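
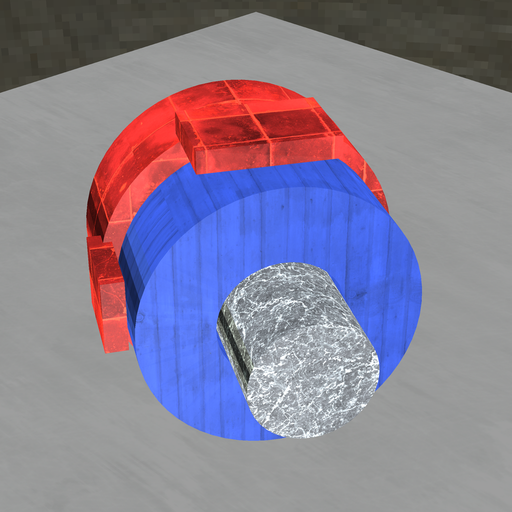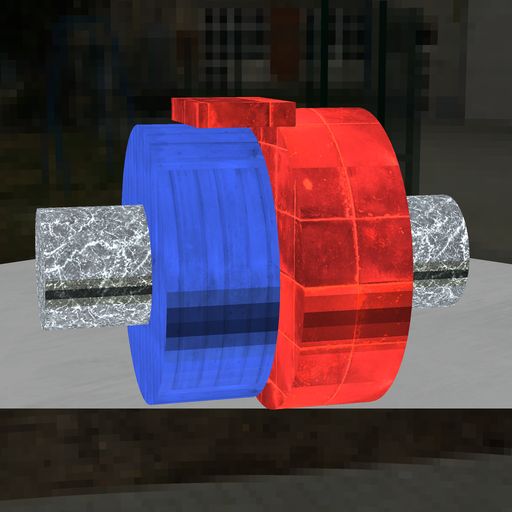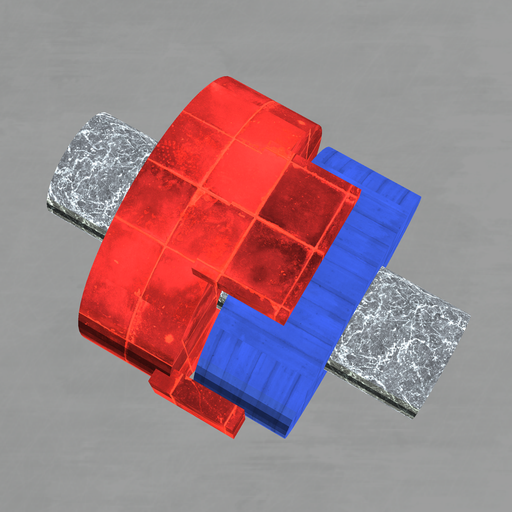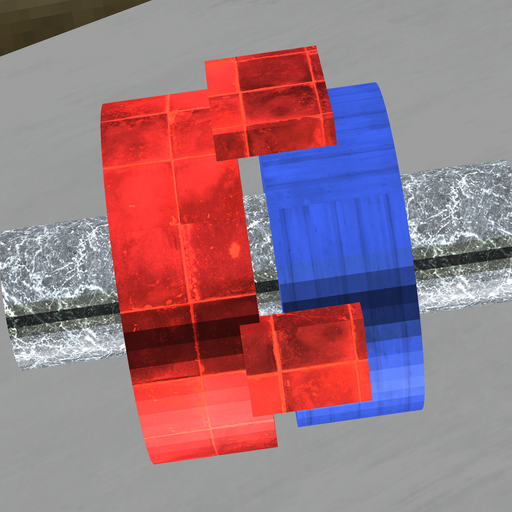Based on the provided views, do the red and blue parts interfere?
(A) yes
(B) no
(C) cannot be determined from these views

(B) no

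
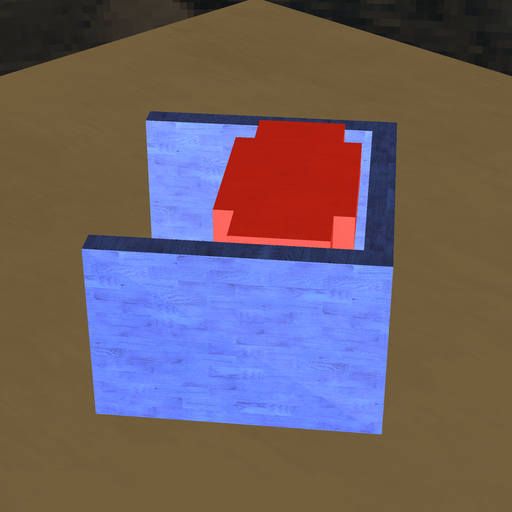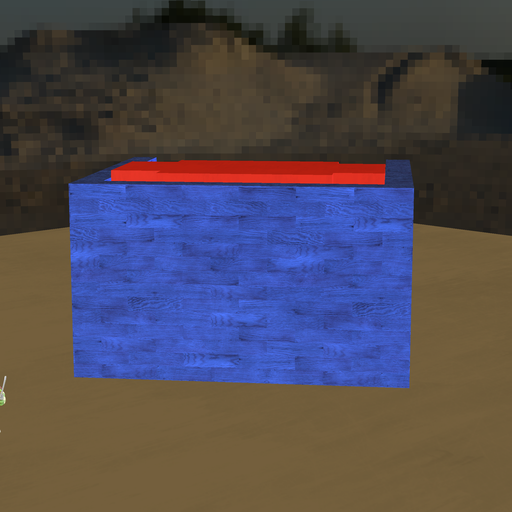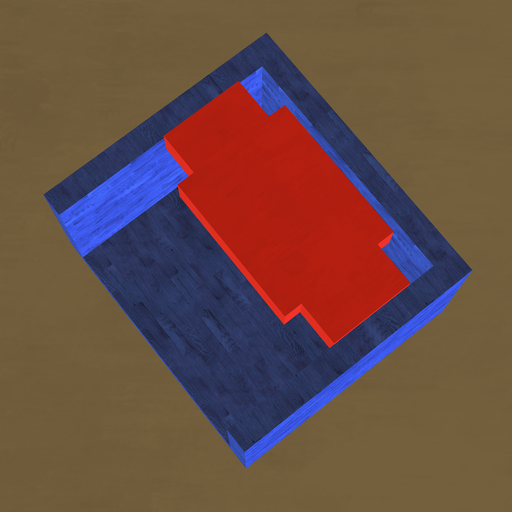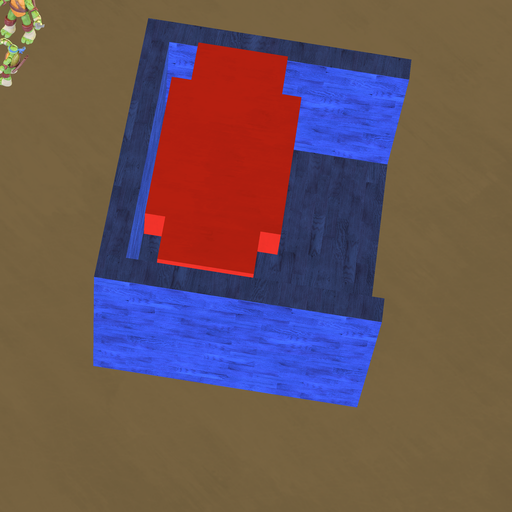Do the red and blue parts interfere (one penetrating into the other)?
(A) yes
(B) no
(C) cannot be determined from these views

(B) no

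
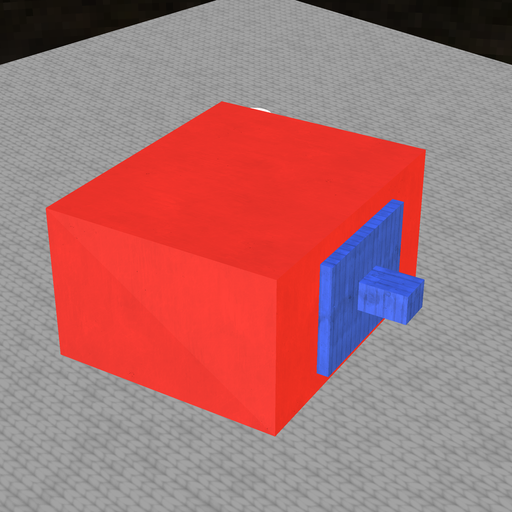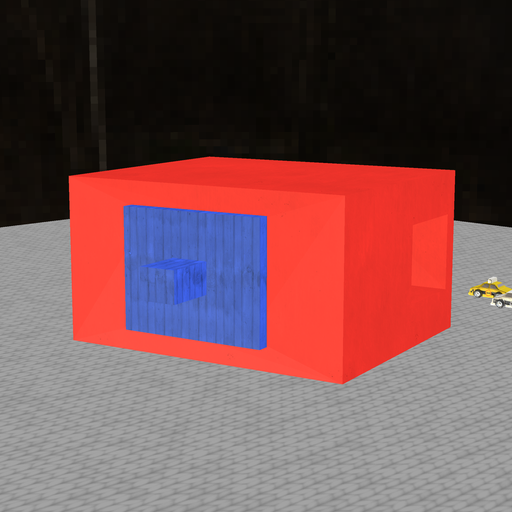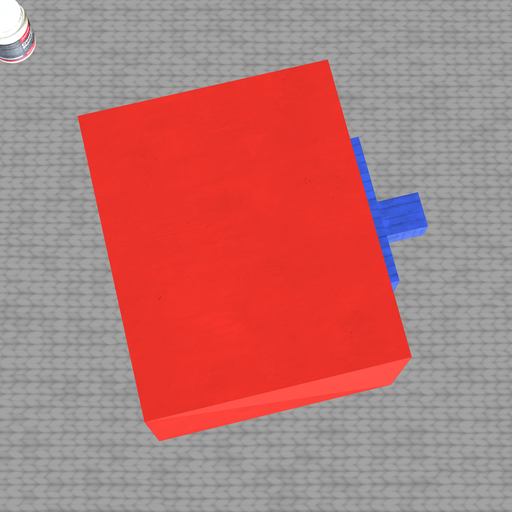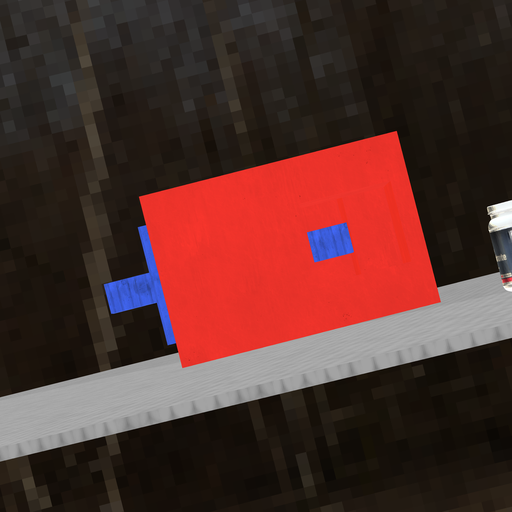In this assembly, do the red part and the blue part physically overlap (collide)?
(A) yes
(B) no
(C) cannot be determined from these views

(A) yes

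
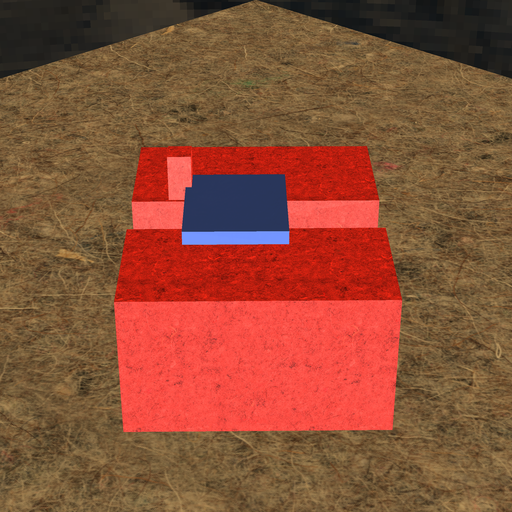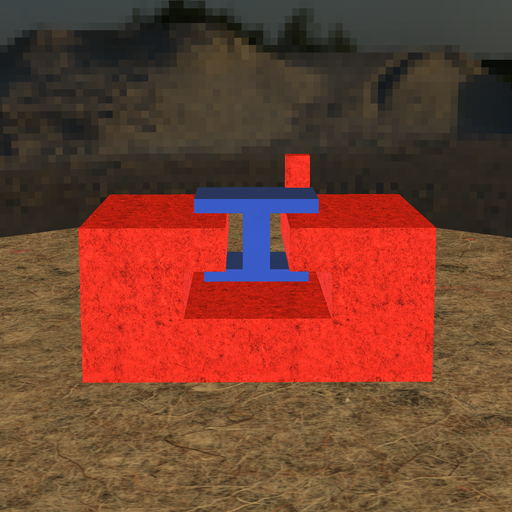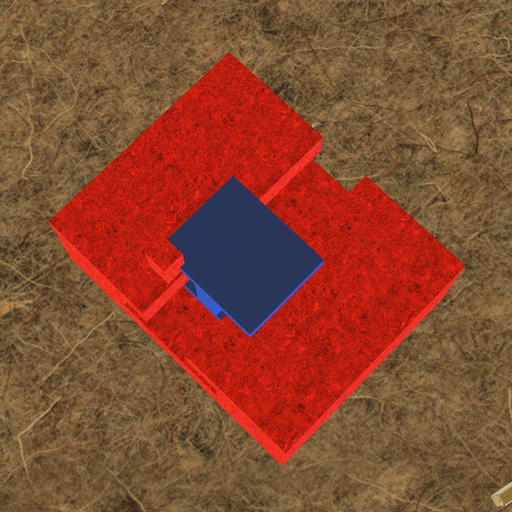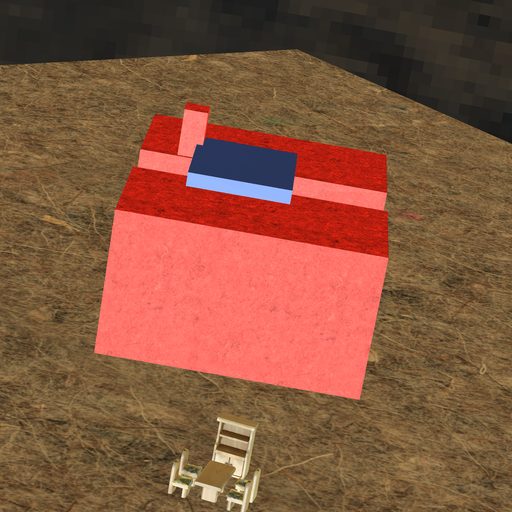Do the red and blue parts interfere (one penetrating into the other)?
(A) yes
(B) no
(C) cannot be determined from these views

(A) yes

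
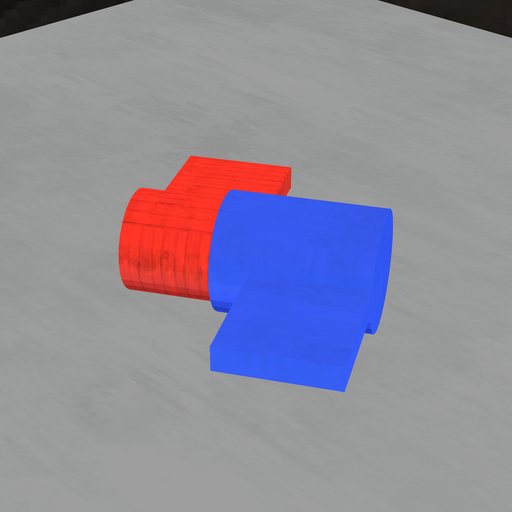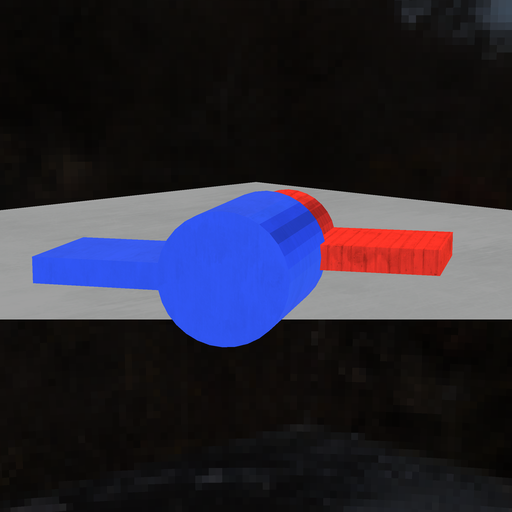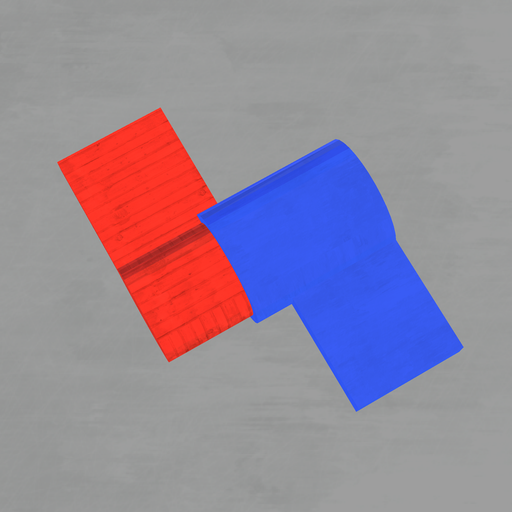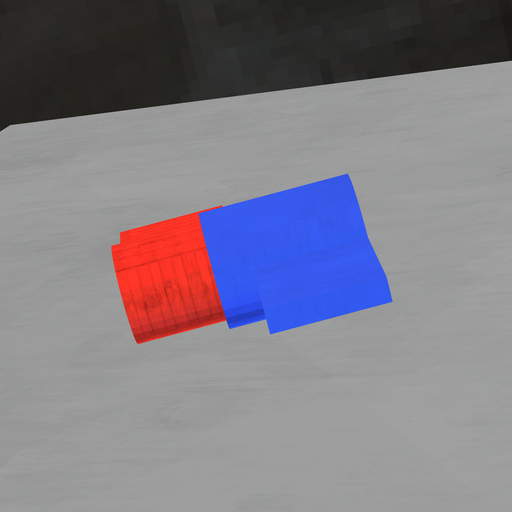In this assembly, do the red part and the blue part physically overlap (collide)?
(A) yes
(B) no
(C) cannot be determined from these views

(A) yes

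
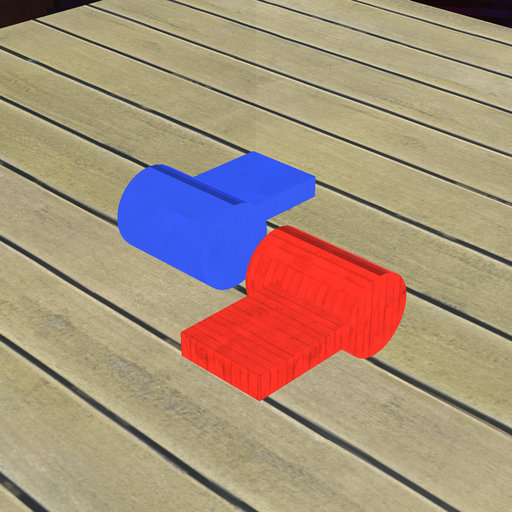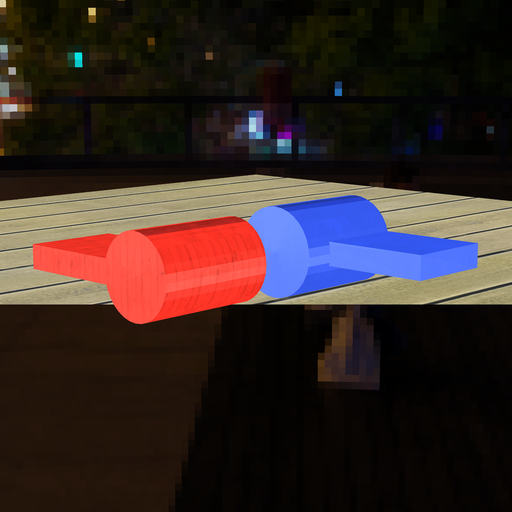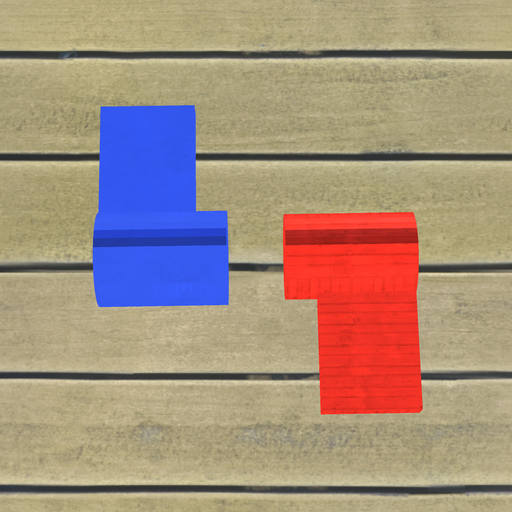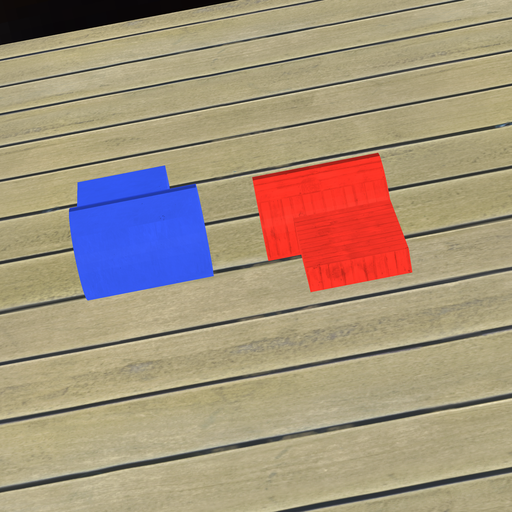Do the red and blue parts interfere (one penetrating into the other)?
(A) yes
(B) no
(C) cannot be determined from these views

(B) no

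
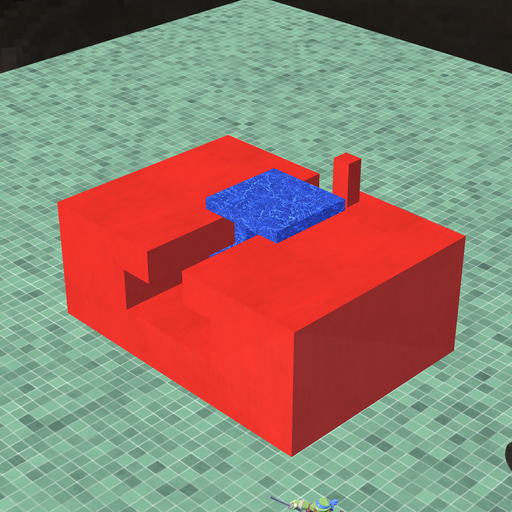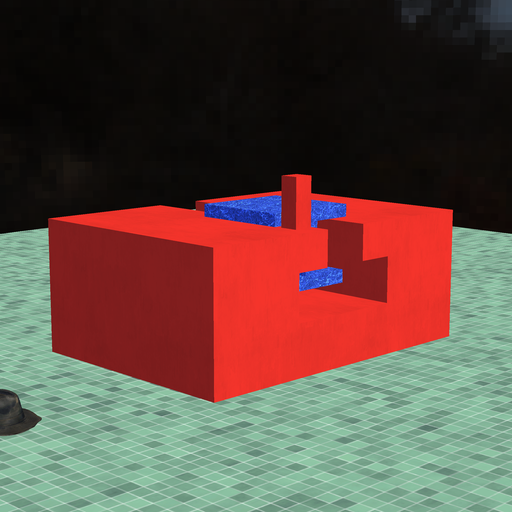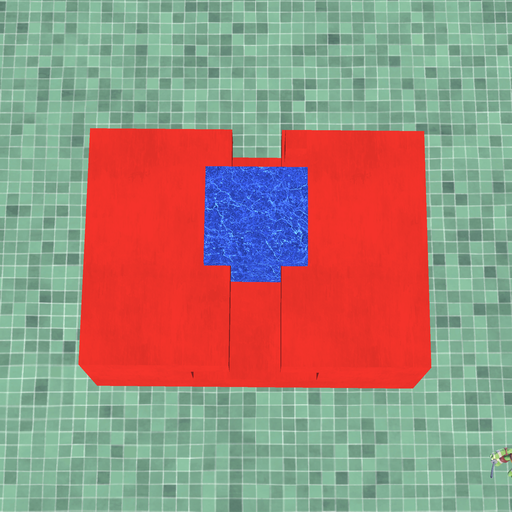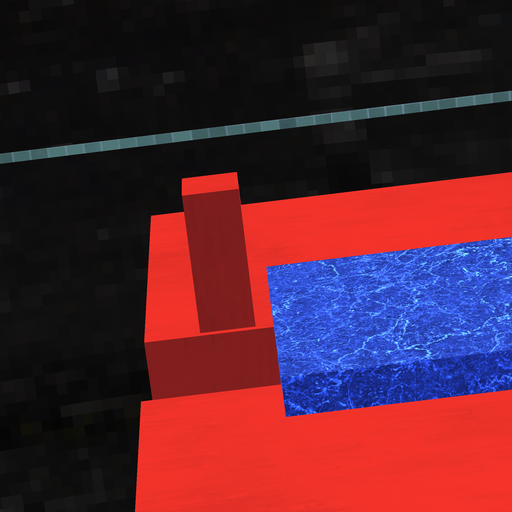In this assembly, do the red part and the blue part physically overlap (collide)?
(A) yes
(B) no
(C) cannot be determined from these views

(B) no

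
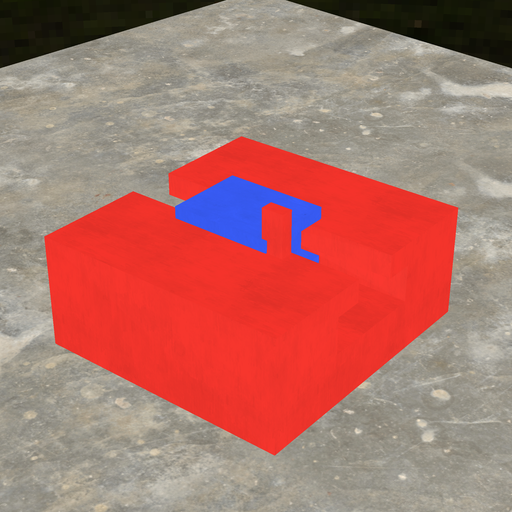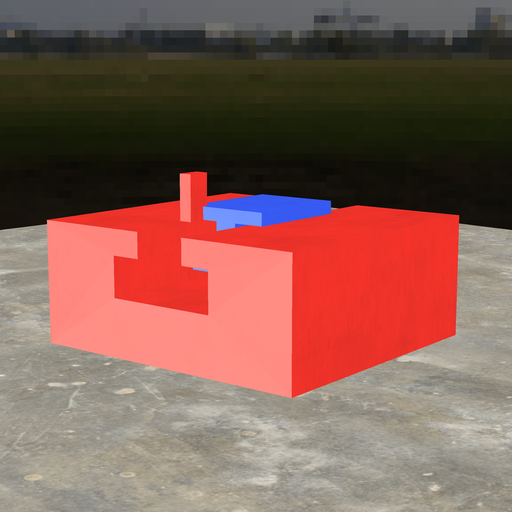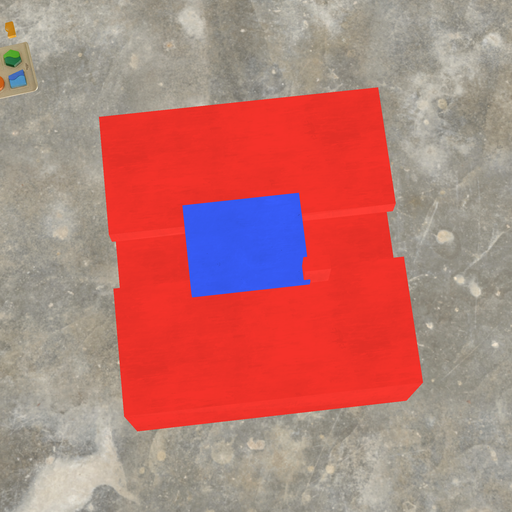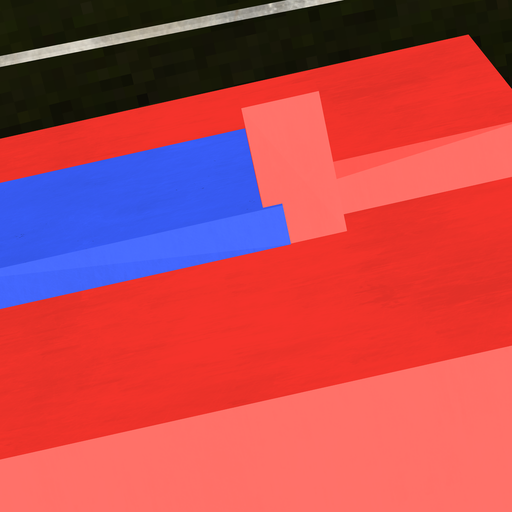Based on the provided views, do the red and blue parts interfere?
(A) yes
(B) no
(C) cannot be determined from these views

(A) yes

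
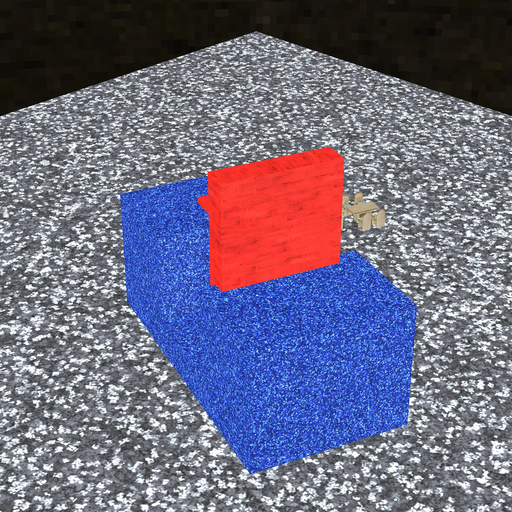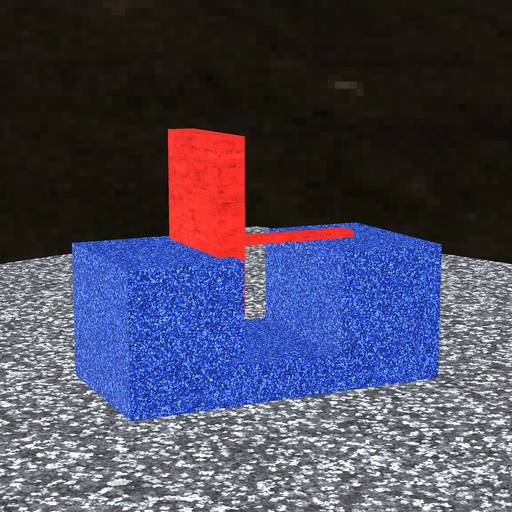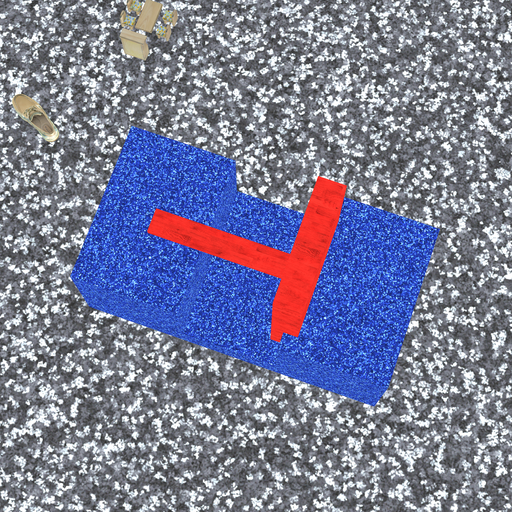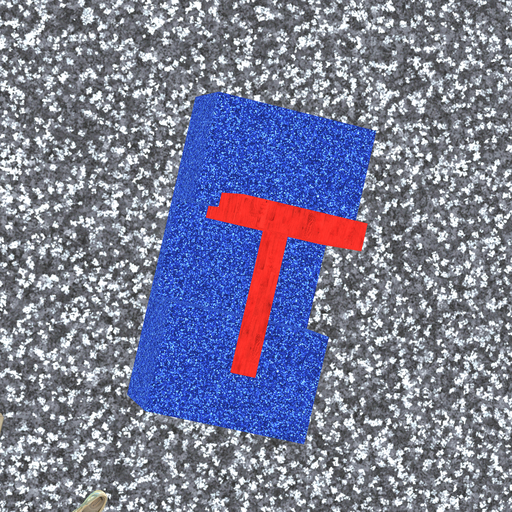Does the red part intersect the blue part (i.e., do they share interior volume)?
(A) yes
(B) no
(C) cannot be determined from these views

(A) yes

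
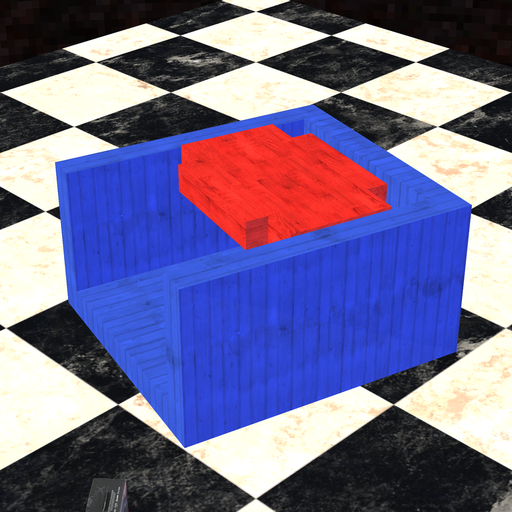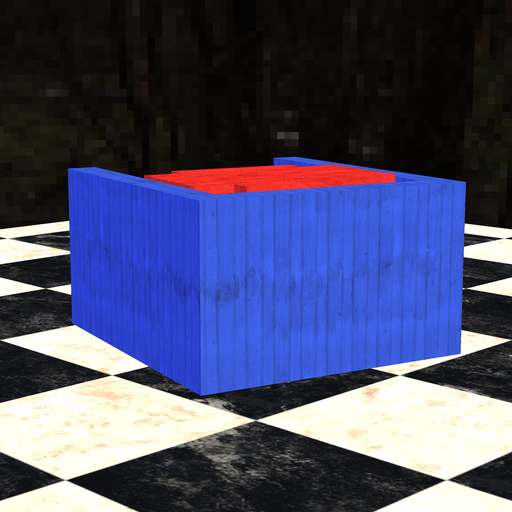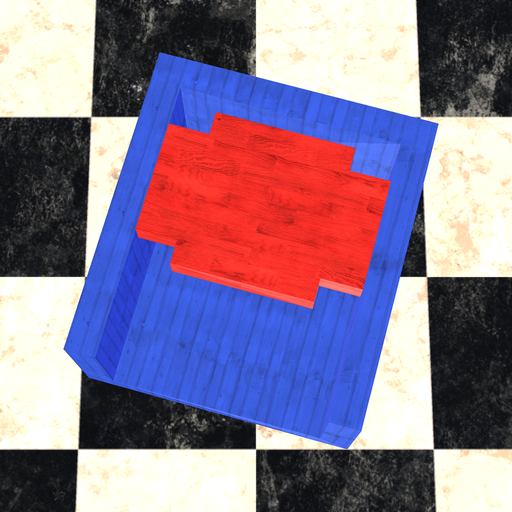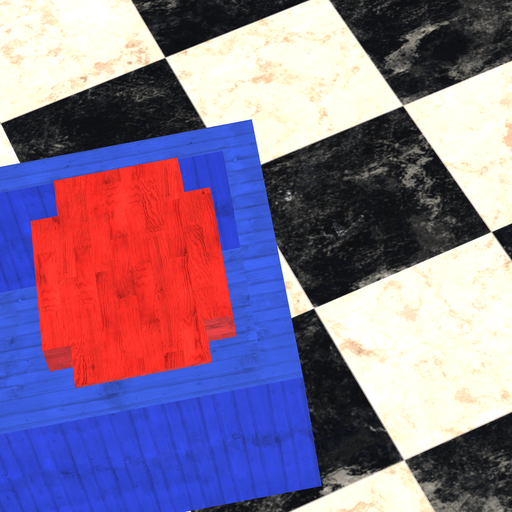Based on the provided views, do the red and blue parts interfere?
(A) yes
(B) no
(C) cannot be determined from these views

(B) no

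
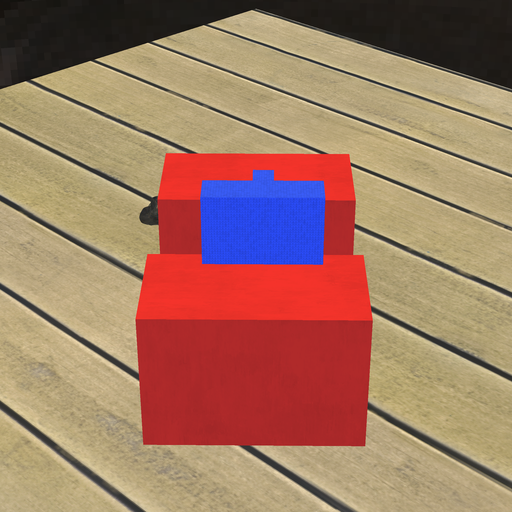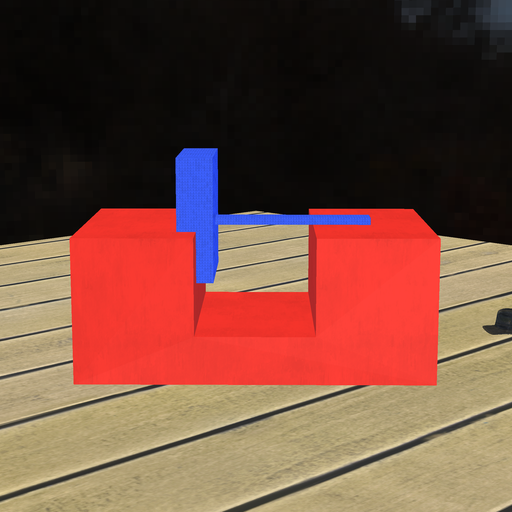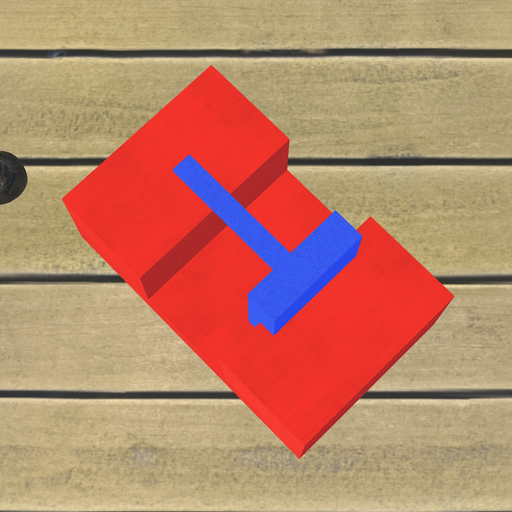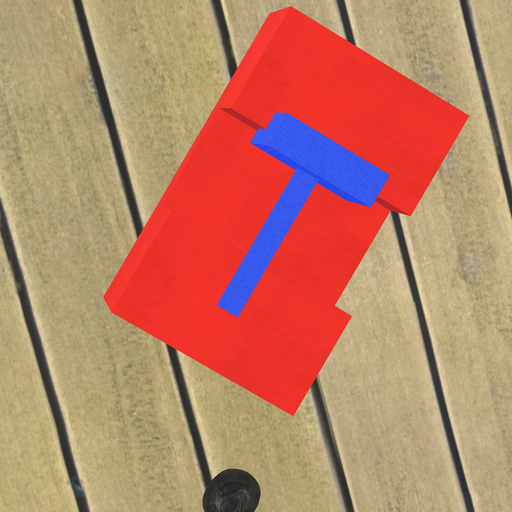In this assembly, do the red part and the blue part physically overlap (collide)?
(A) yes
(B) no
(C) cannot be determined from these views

(A) yes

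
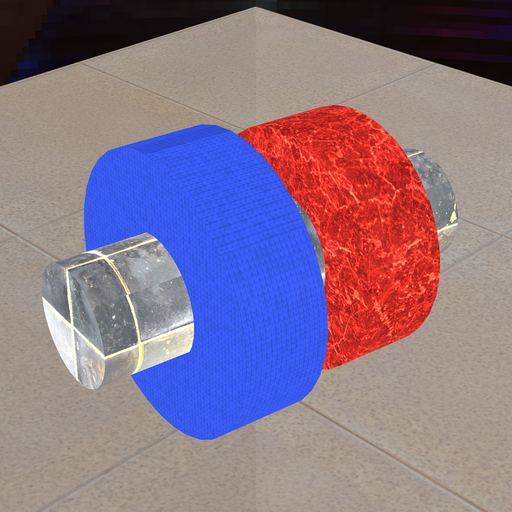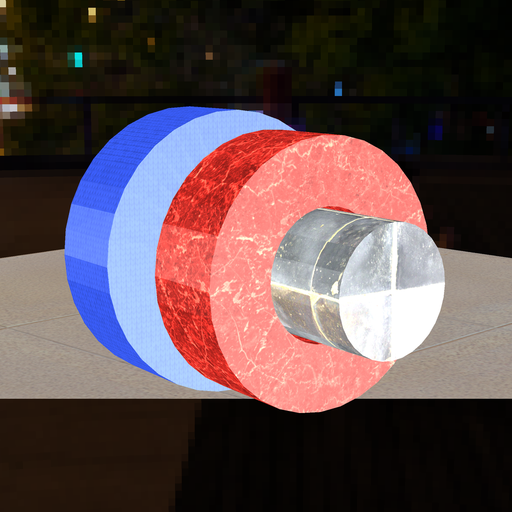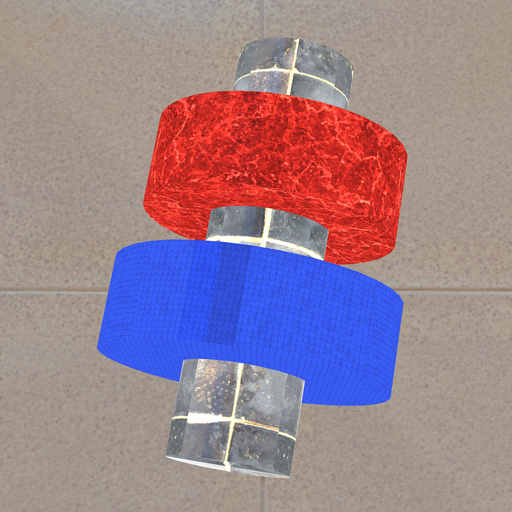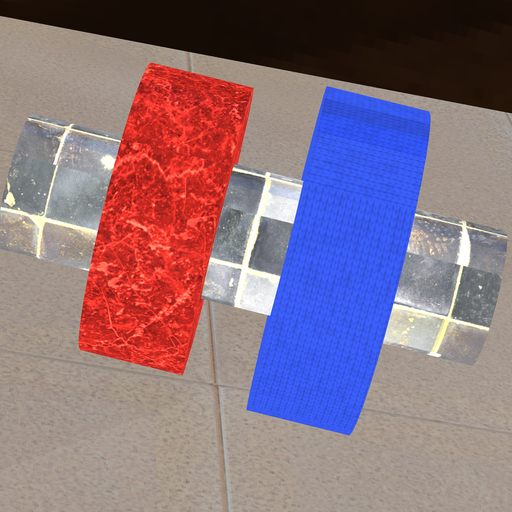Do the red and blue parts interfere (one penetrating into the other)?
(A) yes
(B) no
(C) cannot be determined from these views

(B) no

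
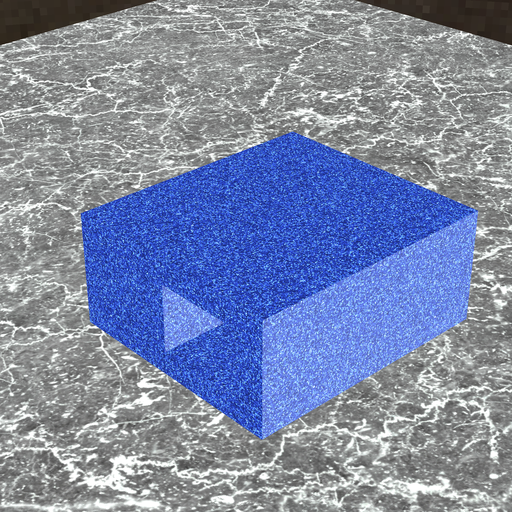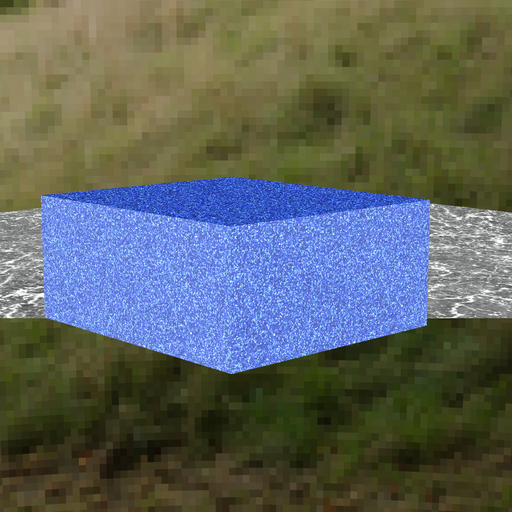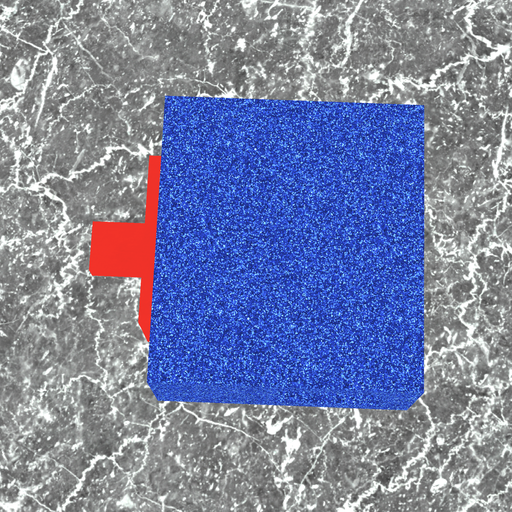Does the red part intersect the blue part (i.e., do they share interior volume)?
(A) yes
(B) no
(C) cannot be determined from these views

(C) cannot be determined from these views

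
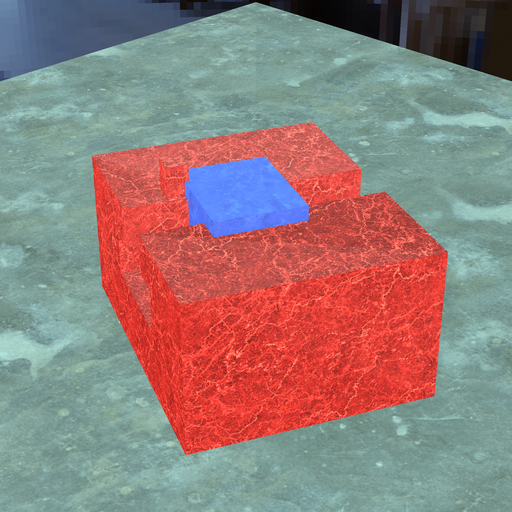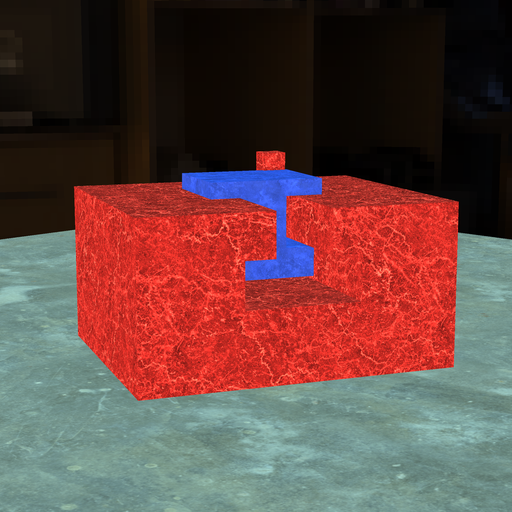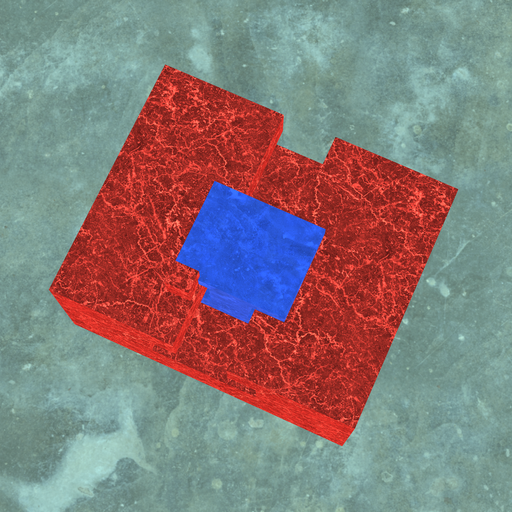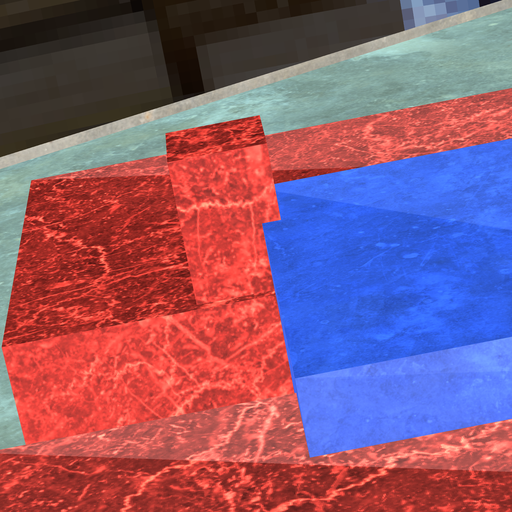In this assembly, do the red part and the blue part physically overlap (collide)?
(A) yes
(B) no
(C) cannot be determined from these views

(A) yes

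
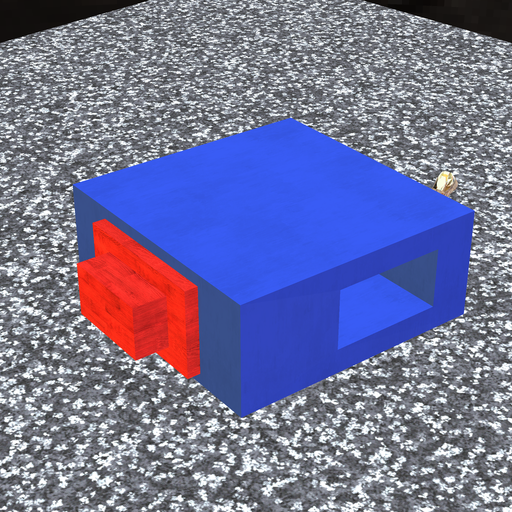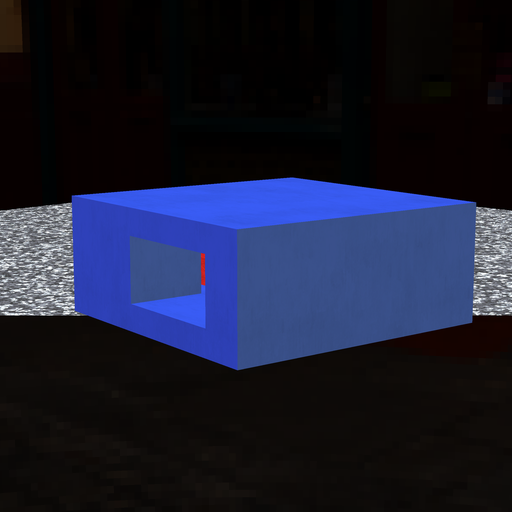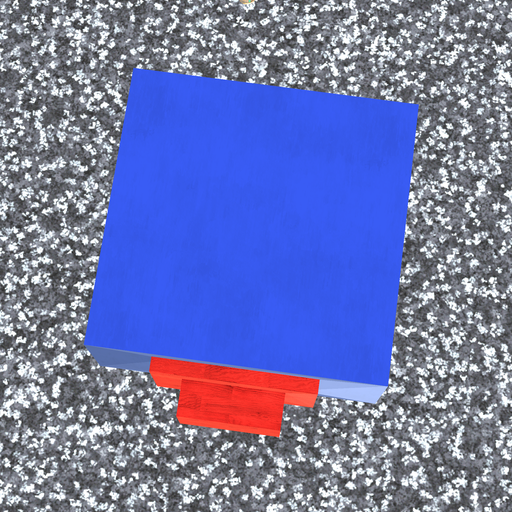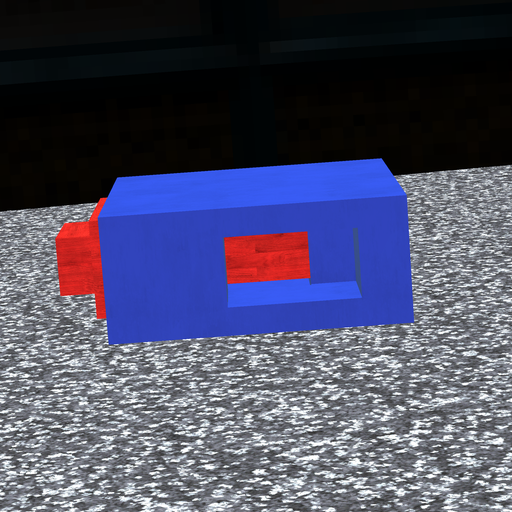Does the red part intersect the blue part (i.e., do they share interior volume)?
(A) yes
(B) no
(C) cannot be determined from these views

(A) yes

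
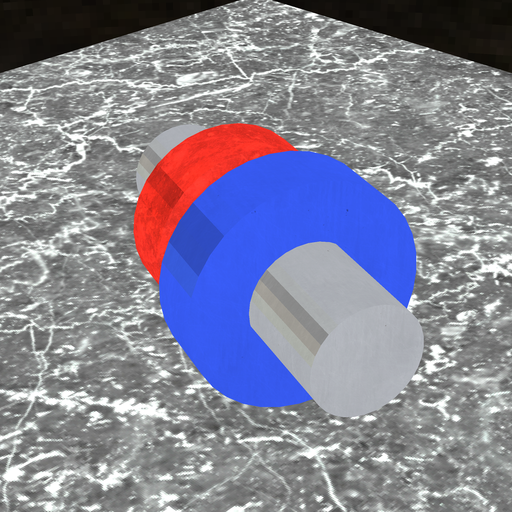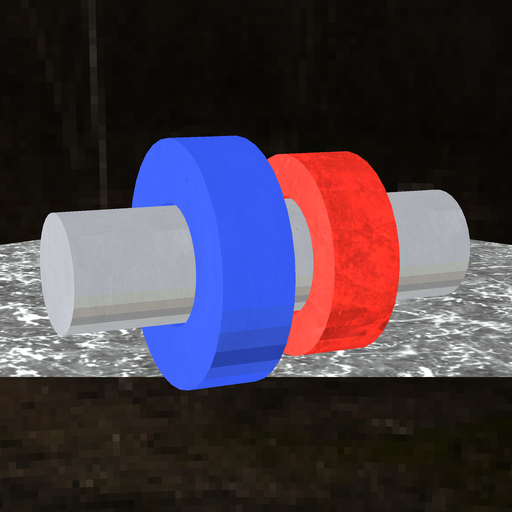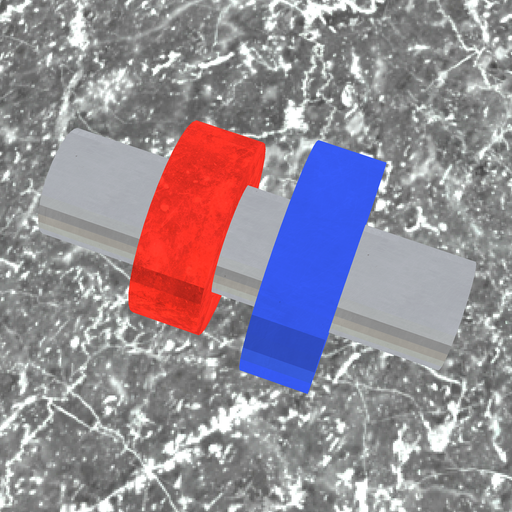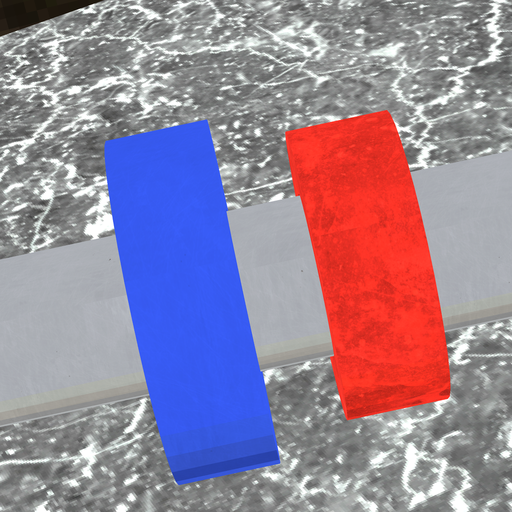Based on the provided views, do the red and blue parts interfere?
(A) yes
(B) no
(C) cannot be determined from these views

(B) no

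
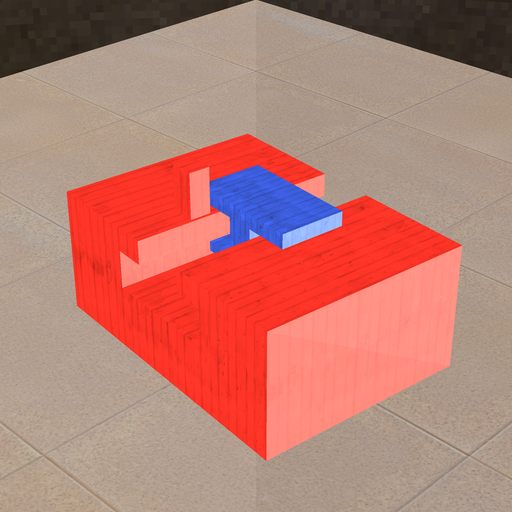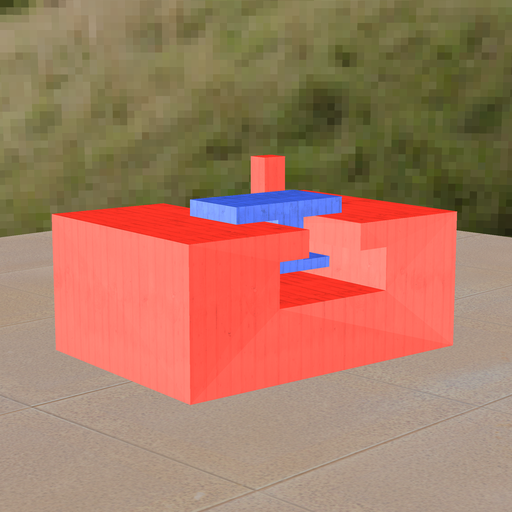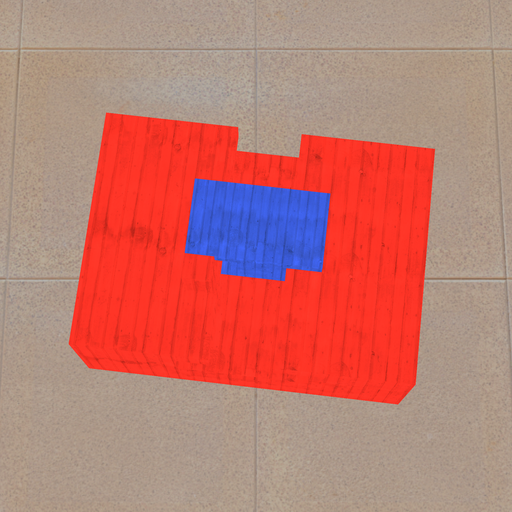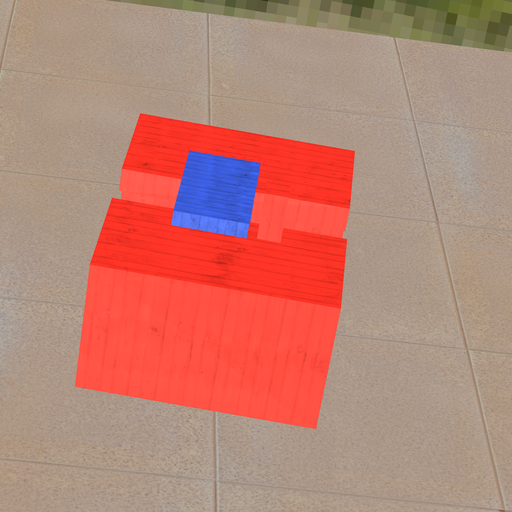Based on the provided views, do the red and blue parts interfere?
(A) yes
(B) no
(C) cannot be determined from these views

(B) no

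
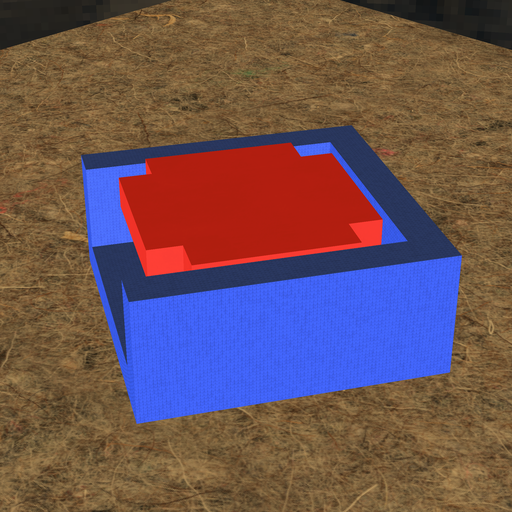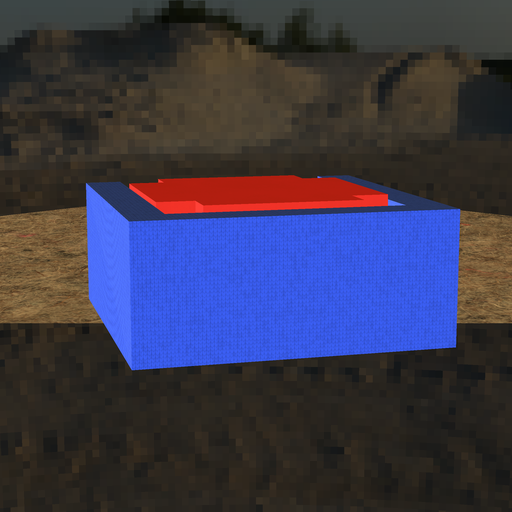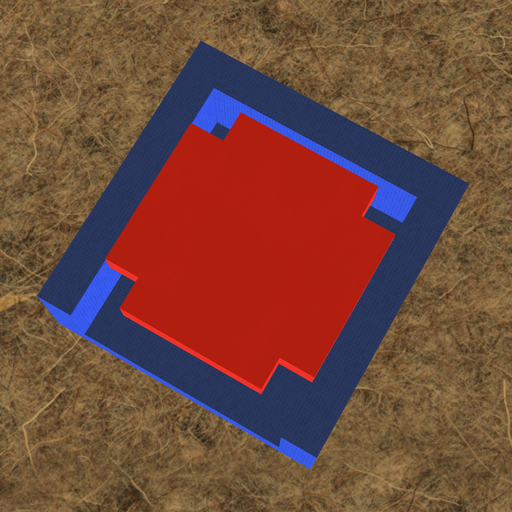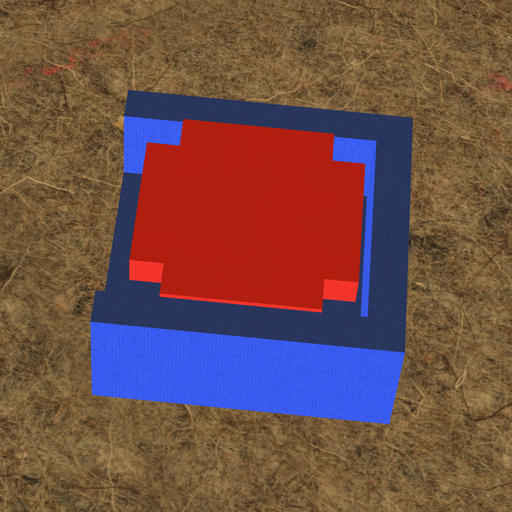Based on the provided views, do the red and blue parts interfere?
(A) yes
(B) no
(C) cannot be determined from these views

(B) no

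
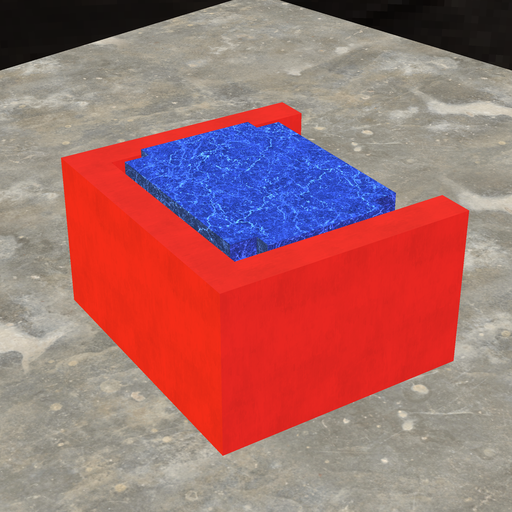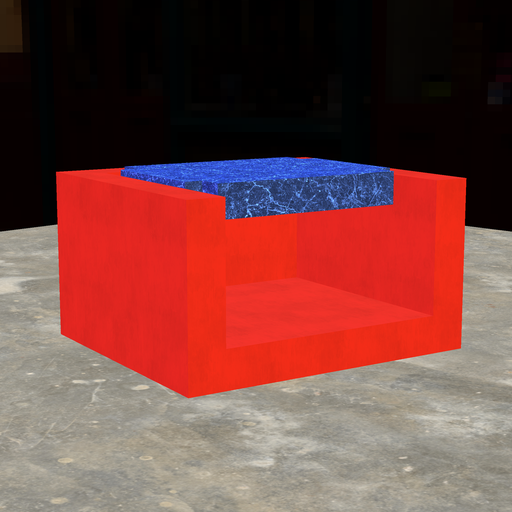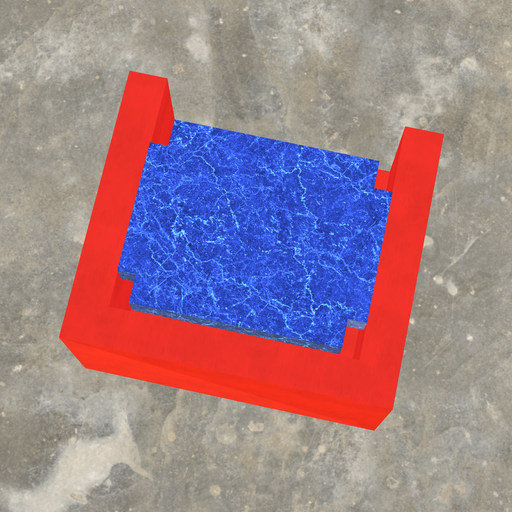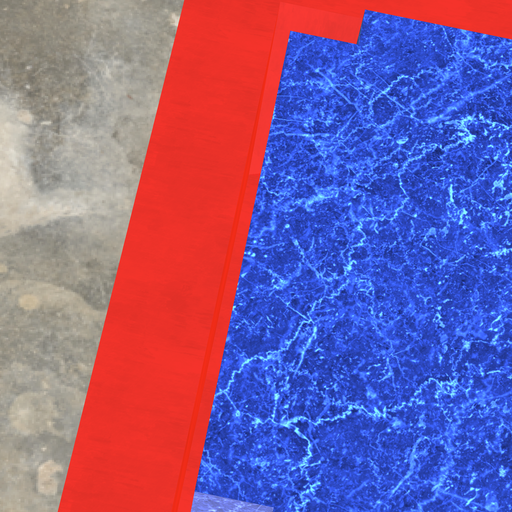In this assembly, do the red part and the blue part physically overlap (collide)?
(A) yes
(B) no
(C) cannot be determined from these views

(B) no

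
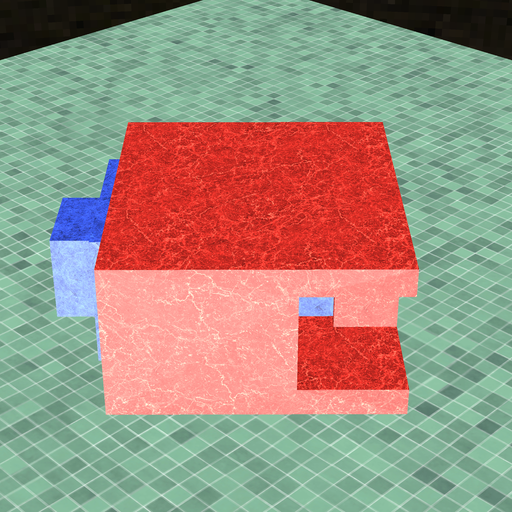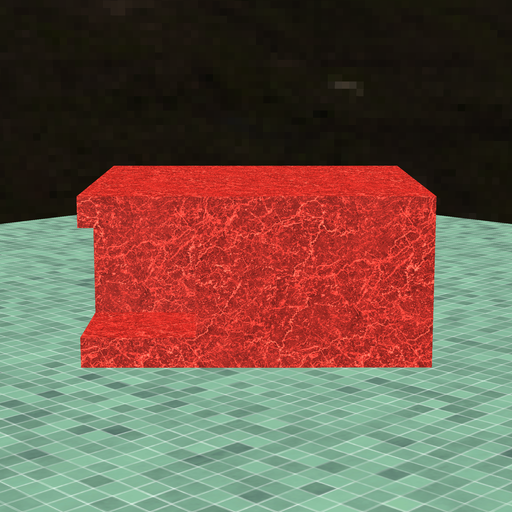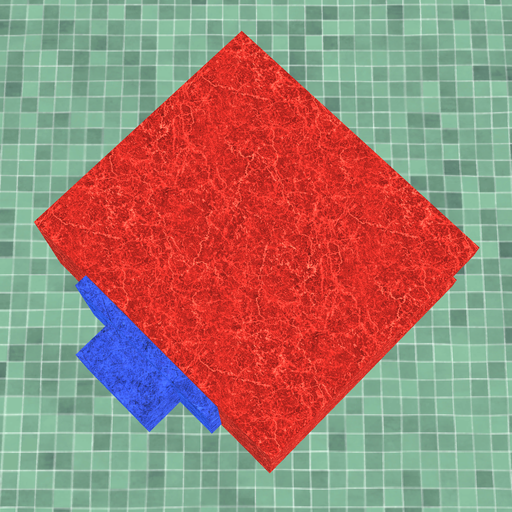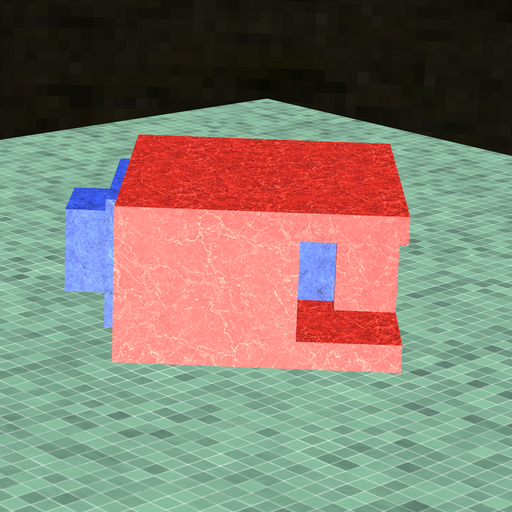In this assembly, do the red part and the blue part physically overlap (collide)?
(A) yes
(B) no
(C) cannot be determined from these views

(A) yes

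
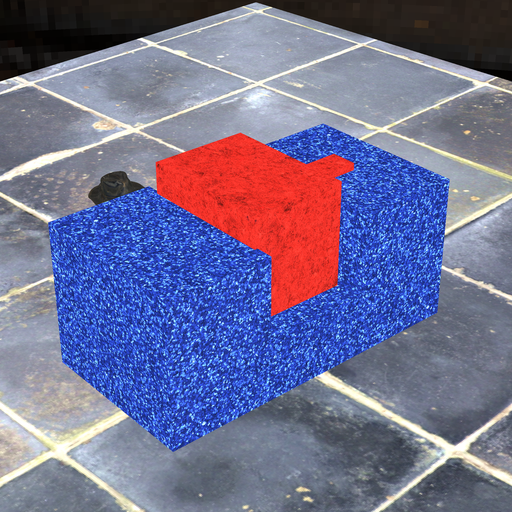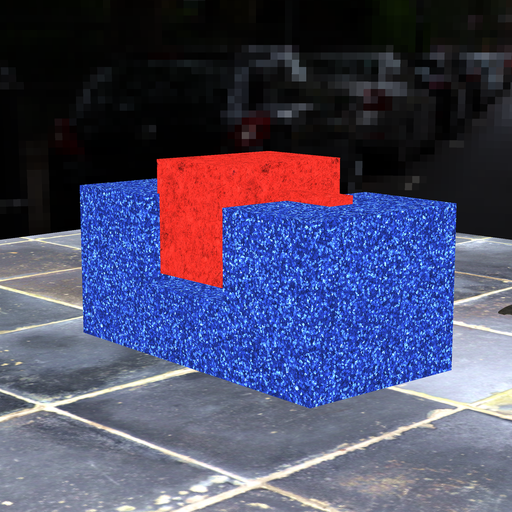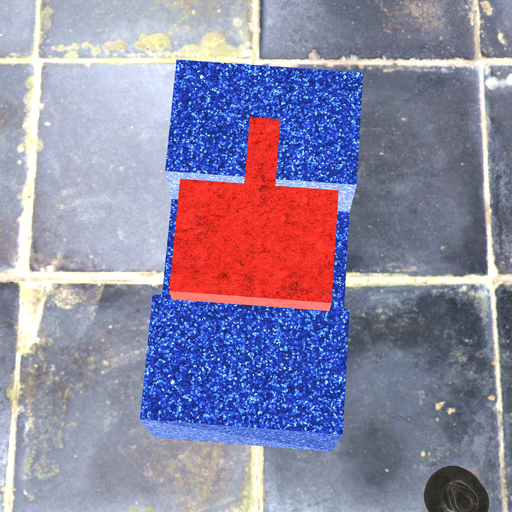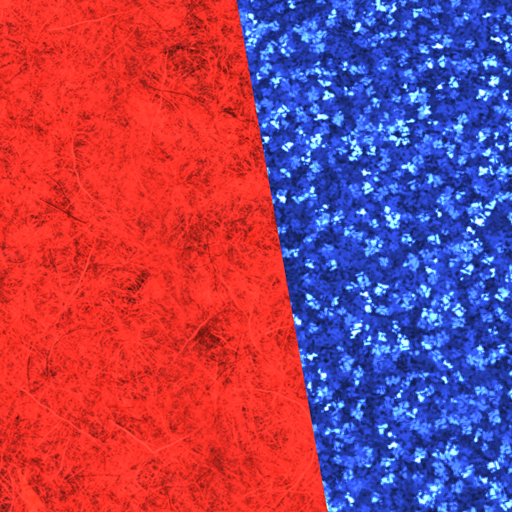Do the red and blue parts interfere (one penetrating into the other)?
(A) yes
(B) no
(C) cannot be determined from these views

(A) yes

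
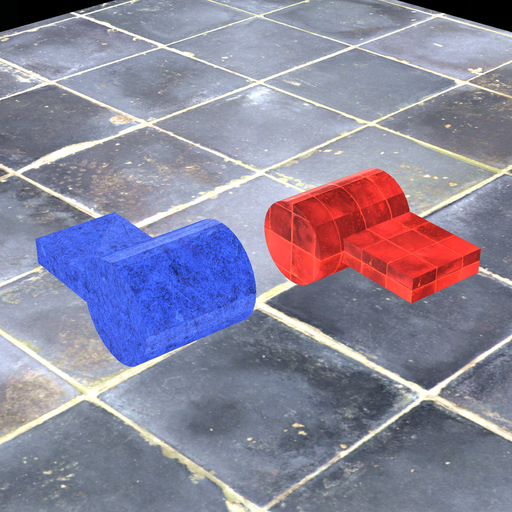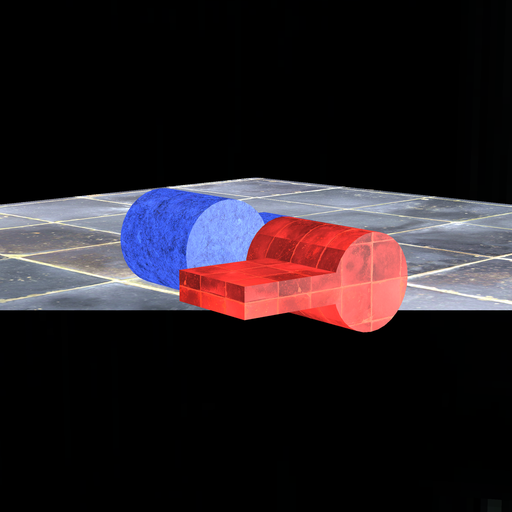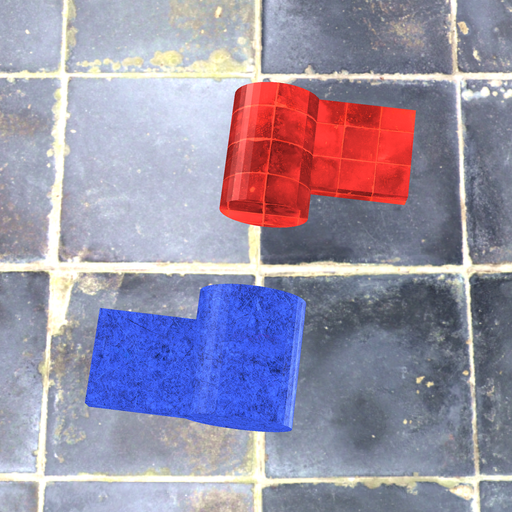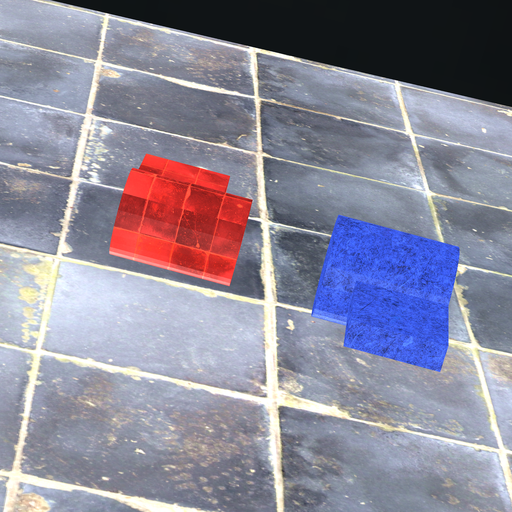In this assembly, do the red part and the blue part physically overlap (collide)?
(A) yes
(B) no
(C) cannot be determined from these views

(B) no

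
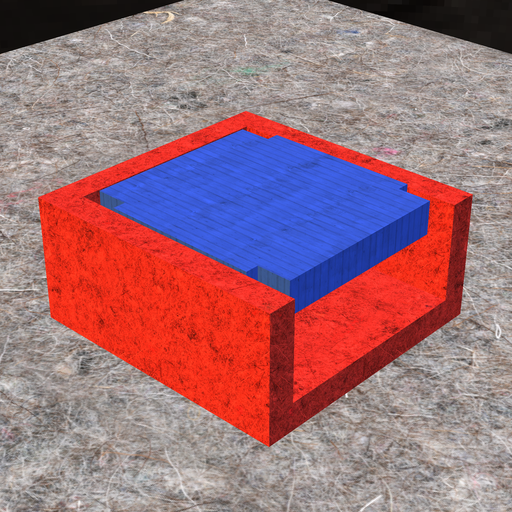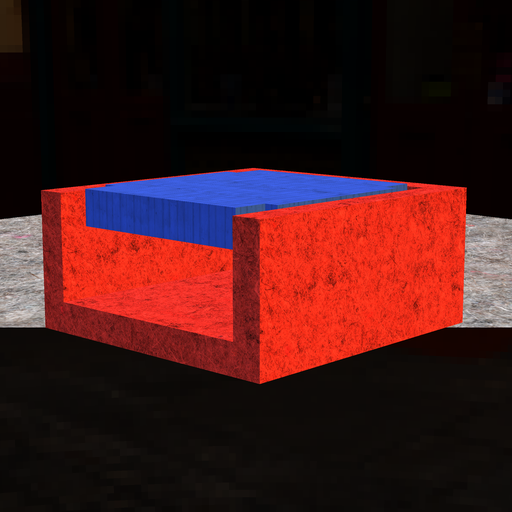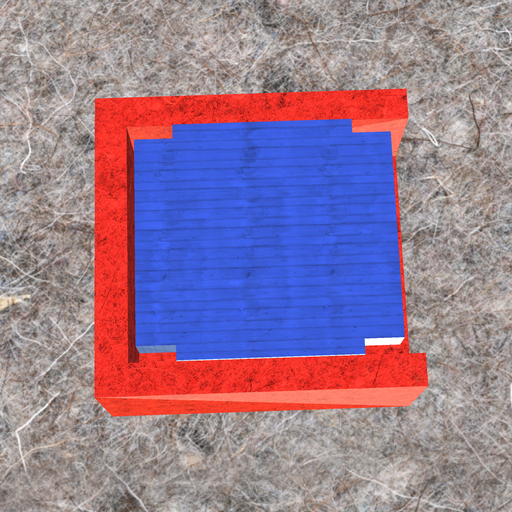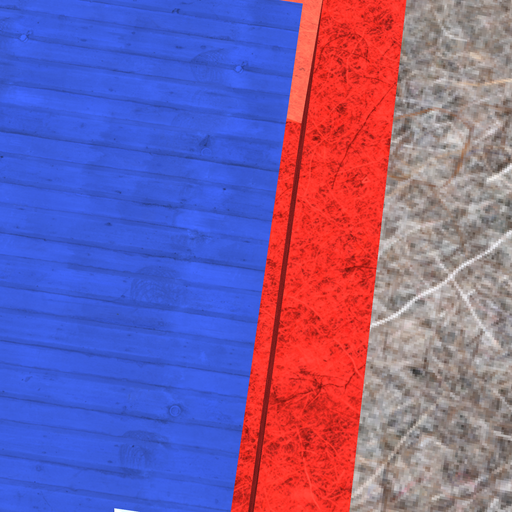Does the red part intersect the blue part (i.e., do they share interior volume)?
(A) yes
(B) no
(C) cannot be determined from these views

(B) no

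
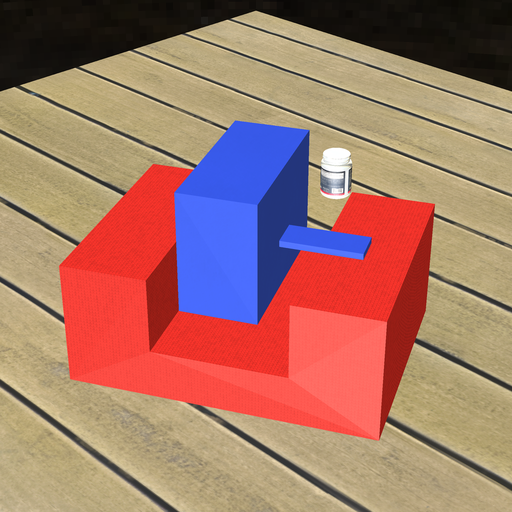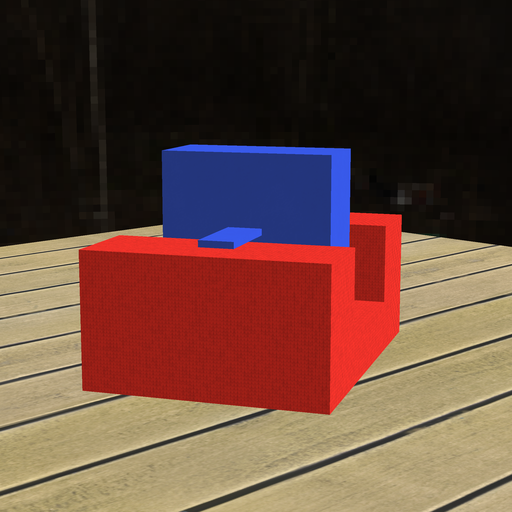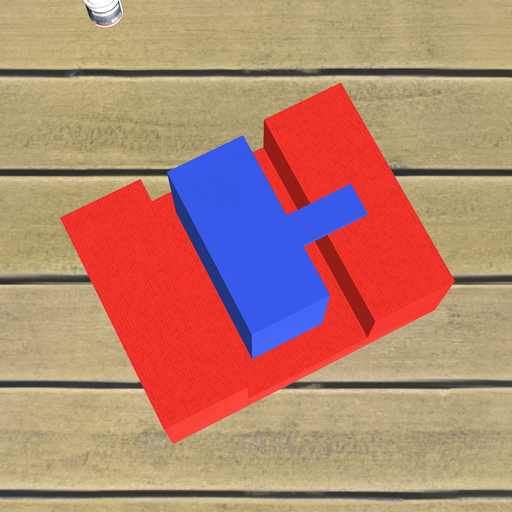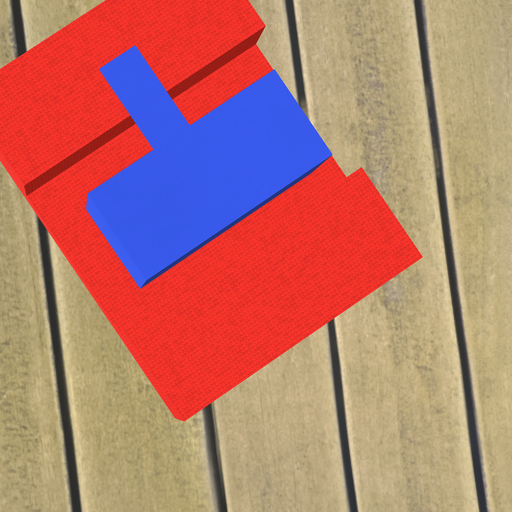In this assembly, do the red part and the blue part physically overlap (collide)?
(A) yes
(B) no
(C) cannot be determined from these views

(B) no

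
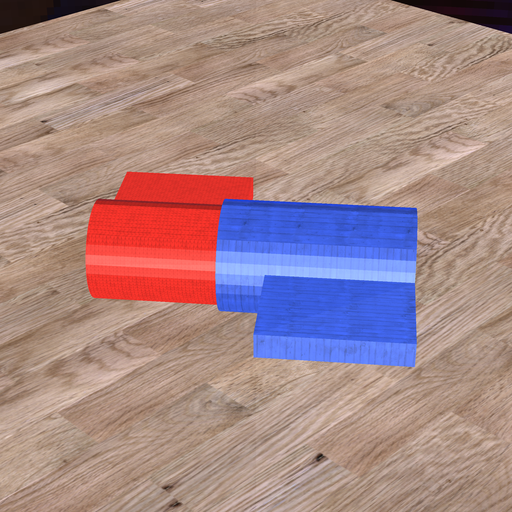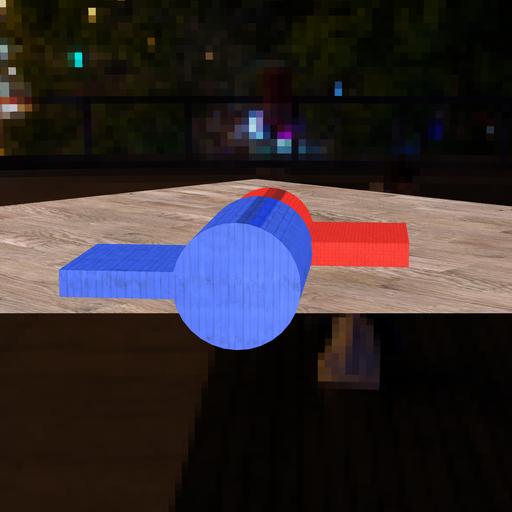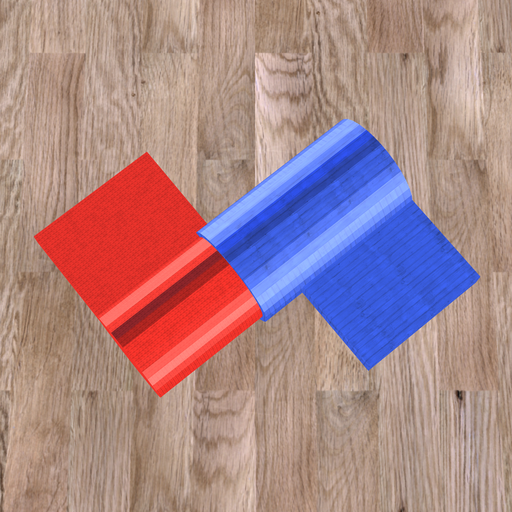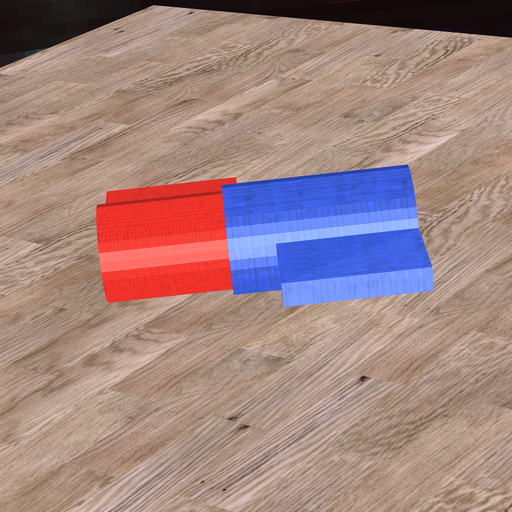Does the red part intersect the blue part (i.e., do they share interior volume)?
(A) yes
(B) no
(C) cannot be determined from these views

(A) yes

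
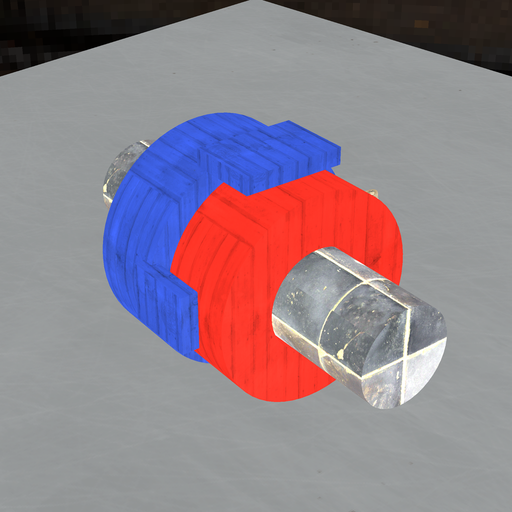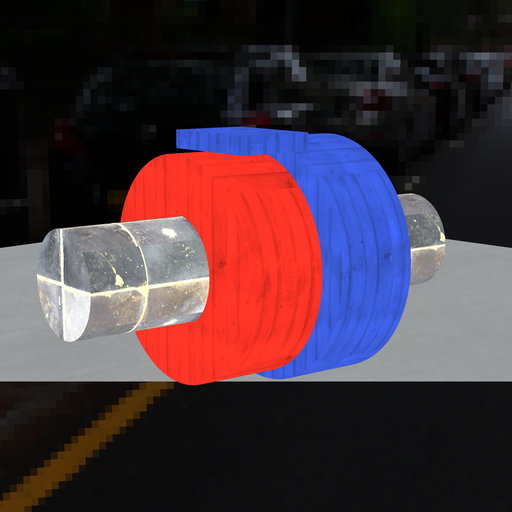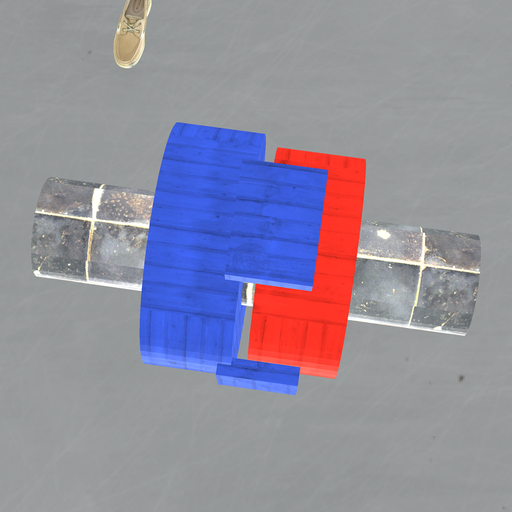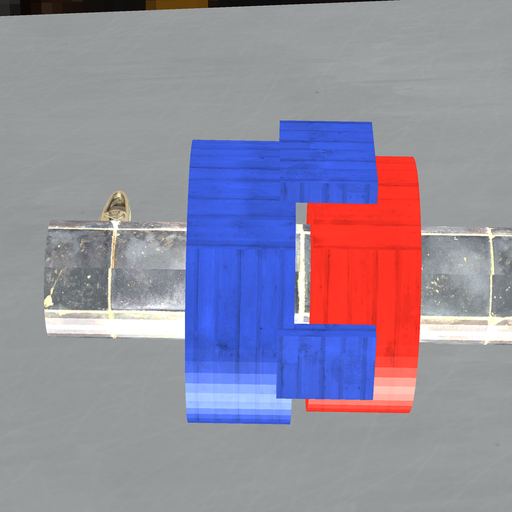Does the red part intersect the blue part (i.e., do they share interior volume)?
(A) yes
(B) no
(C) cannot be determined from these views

(B) no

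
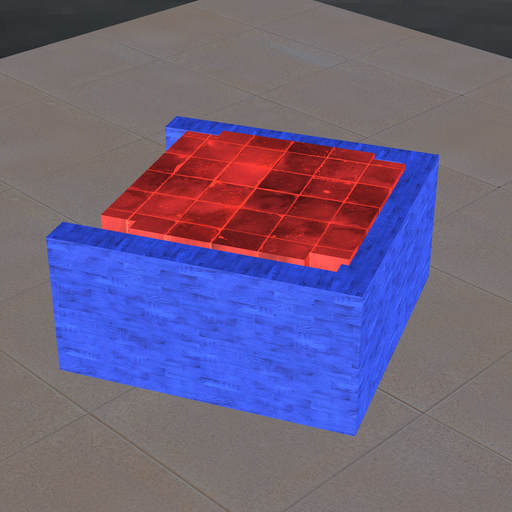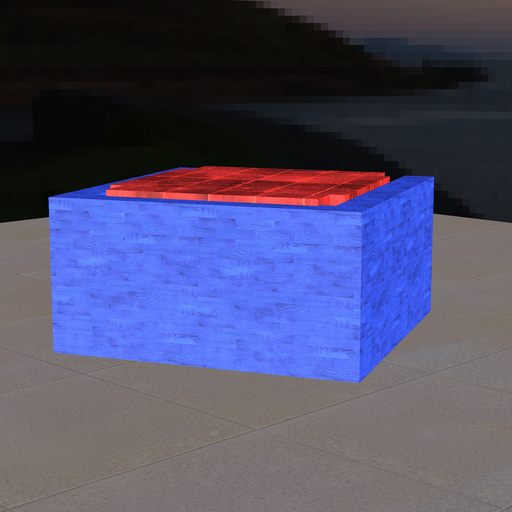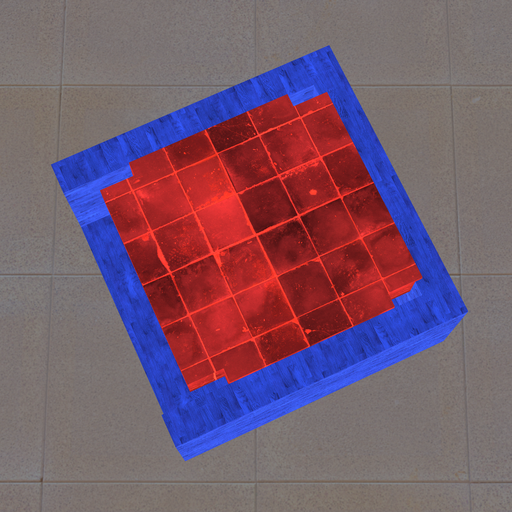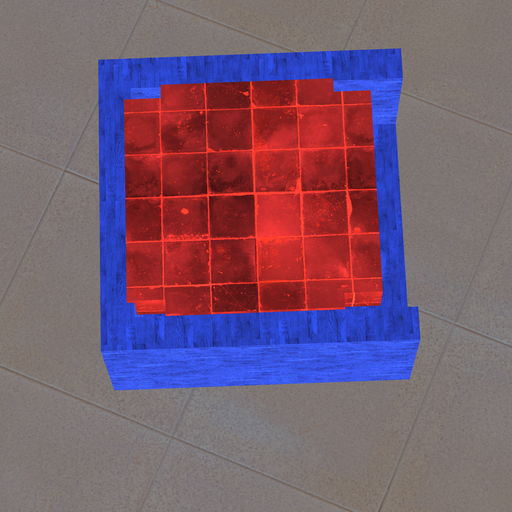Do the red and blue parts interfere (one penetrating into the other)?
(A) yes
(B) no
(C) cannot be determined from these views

(A) yes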